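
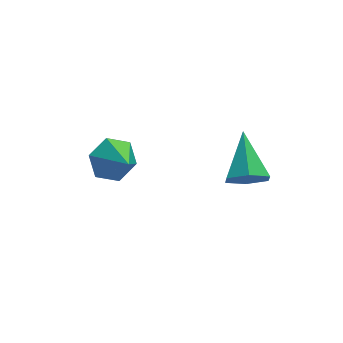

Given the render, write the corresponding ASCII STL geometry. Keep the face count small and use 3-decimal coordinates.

solid 
facet normal -0.148 -0.837 -0.527
outer loop
vertex 2.629 -1.591 -1.467
vertex 1.779 -1.686 -1.077
vertex 1.878 -1.201 -1.876
endloop
endfacet
facet normal 0.598 0.626 -0.500
outer loop
vertex 2.629 -1.591 -1.467
vertex 1.878 -1.201 -1.876
vertex 2.101 0.146 0.077
endloop
endfacet
facet normal -0.147 -0.837 -0.527
outer loop
vertex 1.878 -1.201 -1.876
vertex 1.779 -1.686 -1.077
vertex 1.028 -1.296 -1.487
endloop
endfacet
facet normal -0.323 0.796 -0.512
outer loop
vertex 1.878 -1.201 -1.876
vertex 1.028 -1.296 -1.487
vertex 2.101 0.146 0.077
endloop
endfacet
facet normal -0.147 -0.837 -0.527
outer loop
vertex 1.028 -1.296 -1.487
vertex 1.779 -1.686 -1.077
vertex 0.928 -1.782 -0.688
endloop
endfacet
facet normal -0.870 0.461 0.172
outer loop
vertex 1.028 -1.296 -1.487
vertex 0.928 -1.782 -0.688
vertex 2.101 0.146 0.077
endloop
endfacet
facet normal -0.147 -0.837 -0.528
outer loop
vertex 0.928 -1.782 -0.688
vertex 1.779 -1.686 -1.077
vertex 1.679 -2.172 -0.279
endloop
endfacet
facet normal -0.495 -0.043 0.868
outer loop
vertex 0.928 -1.782 -0.688
vertex 1.679 -2.172 -0.279
vertex 2.101 0.146 0.077
endloop
endfacet
facet normal -0.147 -0.837 -0.528
outer loop
vertex 1.679 -2.172 -0.279
vertex 1.779 -1.686 -1.077
vertex 2.53 -2.076 -0.668
endloop
endfacet
facet normal 0.426 -0.213 0.879
outer loop
vertex 1.679 -2.172 -0.279
vertex 2.53 -2.076 -0.668
vertex 2.101 0.146 0.077
endloop
endfacet
facet normal -0.148 -0.837 -0.527
outer loop
vertex 2.53 -2.076 -0.668
vertex 1.779 -1.686 -1.077
vertex 2.629 -1.591 -1.467
endloop
endfacet
facet normal 0.973 0.123 0.195
outer loop
vertex 2.53 -2.076 -0.668
vertex 2.629 -1.591 -1.467
vertex 2.101 0.146 0.077
endloop
endfacet
facet normal -0.239 0.806 -0.542
outer loop
vertex -1.265 3.712 -4.743
vertex -2.23 3.751 -4.26
vertex -1.392 4.284 -3.836
endloop
endfacet
facet normal 0.952 -0.181 0.247
outer loop
vertex -1.265 3.712 -4.743
vertex -1.392 4.284 -3.836
vertex -1.85 2.469 -3.4
endloop
endfacet
facet normal -0.239 0.806 -0.542
outer loop
vertex -1.392 4.284 -3.836
vertex -2.23 3.751 -4.26
vertex -2.357 4.323 -3.353
endloop
endfacet
facet normal 0.449 0.100 0.888
outer loop
vertex -1.392 4.284 -3.836
vertex -2.357 4.323 -3.353
vertex -1.85 2.469 -3.4
endloop
endfacet
facet normal -0.239 0.806 -0.542
outer loop
vertex -2.357 4.323 -3.353
vertex -2.23 3.751 -4.26
vertex -3.195 3.79 -3.777
endloop
endfacet
facet normal -0.382 -0.128 0.915
outer loop
vertex -2.357 4.323 -3.353
vertex -3.195 3.79 -3.777
vertex -1.85 2.469 -3.4
endloop
endfacet
facet normal -0.239 0.806 -0.542
outer loop
vertex -3.195 3.79 -3.777
vertex -2.23 3.751 -4.26
vertex -3.068 3.218 -4.684
endloop
endfacet
facet normal -0.710 -0.636 0.302
outer loop
vertex -3.195 3.79 -3.777
vertex -3.068 3.218 -4.684
vertex -1.85 2.469 -3.4
endloop
endfacet
facet normal -0.239 0.806 -0.541
outer loop
vertex -3.068 3.218 -4.684
vertex -2.23 3.751 -4.26
vertex -2.103 3.18 -5.168
endloop
endfacet
facet normal -0.206 -0.918 -0.340
outer loop
vertex -3.068 3.218 -4.684
vertex -2.103 3.18 -5.168
vertex -1.85 2.469 -3.4
endloop
endfacet
facet normal -0.238 0.807 -0.541
outer loop
vertex -2.103 3.18 -5.168
vertex -2.23 3.751 -4.26
vertex -1.265 3.712 -4.743
endloop
endfacet
facet normal 0.624 -0.690 -0.367
outer loop
vertex -2.103 3.18 -5.168
vertex -1.265 3.712 -4.743
vertex -1.85 2.469 -3.4
endloop
endfacet

endsolid


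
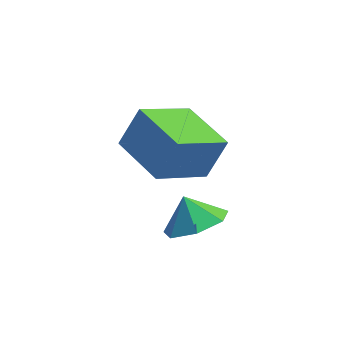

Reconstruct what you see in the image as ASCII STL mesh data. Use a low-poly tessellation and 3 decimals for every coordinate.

solid 
facet normal -0.789 0.614 0.012
outer loop
vertex 0.302 0.683 -1.508
vertex 0.79 1.284 -0.199
vertex 1.445 2.172 -2.617
endloop
endfacet
facet normal -0.321 -0.395 -0.861
outer loop
vertex 3.03 0.936 -2.641
vertex 0.302 0.683 -1.508
vertex 1.445 2.172 -2.617
endloop
endfacet
facet normal -0.789 0.615 0.012
outer loop
vertex 1.445 2.172 -2.617
vertex 0.79 1.284 -0.199
vertex 1.933 2.772 -1.308
endloop
endfacet
facet normal 0.525 0.683 -0.509
outer loop
vertex 1.933 2.772 -1.308
vertex 3.03 0.936 -2.641
vertex 1.445 2.172 -2.617
endloop
endfacet
facet normal -0.525 -0.683 0.509
outer loop
vertex 0.302 0.683 -1.508
vertex 2.375 0.048 -0.223
vertex 0.79 1.284 -0.199
endloop
endfacet
facet normal -0.321 -0.395 -0.861
outer loop
vertex 1.887 -0.552 -1.532
vertex 0.302 0.683 -1.508
vertex 3.03 0.936 -2.641
endloop
endfacet
facet normal -0.524 -0.683 0.509
outer loop
vertex 1.887 -0.552 -1.532
vertex 2.375 0.048 -0.223
vertex 0.302 0.683 -1.508
endloop
endfacet
facet normal 0.321 0.395 0.861
outer loop
vertex 0.79 1.284 -0.199
vertex 2.375 0.048 -0.223
vertex 1.933 2.772 -1.308
endloop
endfacet
facet normal 0.524 0.683 -0.509
outer loop
vertex 3.518 1.537 -1.332
vertex 3.03 0.936 -2.641
vertex 1.933 2.772 -1.308
endloop
endfacet
facet normal 0.321 0.395 0.861
outer loop
vertex 1.933 2.772 -1.308
vertex 2.375 0.048 -0.223
vertex 3.518 1.537 -1.332
endloop
endfacet
facet normal 0.789 -0.615 -0.012
outer loop
vertex 3.518 1.537 -1.332
vertex 1.887 -0.552 -1.532
vertex 3.03 0.936 -2.641
endloop
endfacet
facet normal 0.789 -0.615 -0.012
outer loop
vertex 2.375 0.048 -0.223
vertex 1.887 -0.552 -1.532
vertex 3.518 1.537 -1.332
endloop
endfacet
facet normal 0.488 -0.361 -0.795
outer loop
vertex 4.228 -1.506 -1.881
vertex 3.374 -1.357 -2.473
vertex 4.166 -0.693 -2.288
endloop
endfacet
facet normal 0.315 0.444 0.839
outer loop
vertex 4.228 -1.506 -1.881
vertex 4.166 -0.693 -2.288
vertex 2.866 -0.983 -1.647
endloop
endfacet
facet normal 0.488 -0.361 -0.794
outer loop
vertex 4.166 -0.693 -2.288
vertex 3.374 -1.357 -2.473
vertex 3.507 -0.381 -2.835
endloop
endfacet
facet normal 0.032 0.884 0.466
outer loop
vertex 4.166 -0.693 -2.288
vertex 3.507 -0.381 -2.835
vertex 2.866 -0.983 -1.647
endloop
endfacet
facet normal 0.488 -0.361 -0.795
outer loop
vertex 3.507 -0.381 -2.835
vertex 3.374 -1.357 -2.473
vertex 2.748 -0.804 -3.109
endloop
endfacet
facet normal -0.521 0.841 0.145
outer loop
vertex 3.507 -0.381 -2.835
vertex 2.748 -0.804 -3.109
vertex 2.866 -0.983 -1.647
endloop
endfacet
facet normal 0.489 -0.361 -0.794
outer loop
vertex 2.748 -0.804 -3.109
vertex 3.374 -1.357 -2.473
vertex 2.46 -1.644 -2.905
endloop
endfacet
facet normal -0.930 0.348 0.118
outer loop
vertex 2.748 -0.804 -3.109
vertex 2.46 -1.644 -2.905
vertex 2.866 -0.983 -1.647
endloop
endfacet
facet normal 0.489 -0.361 -0.794
outer loop
vertex 2.46 -1.644 -2.905
vertex 3.374 -1.357 -2.473
vertex 2.861 -2.268 -2.375
endloop
endfacet
facet normal -0.886 -0.226 0.405
outer loop
vertex 2.46 -1.644 -2.905
vertex 2.861 -2.268 -2.375
vertex 2.866 -0.983 -1.647
endloop
endfacet
facet normal 0.488 -0.360 -0.795
outer loop
vertex 2.861 -2.268 -2.375
vertex 3.374 -1.357 -2.473
vertex 3.647 -2.207 -1.92
endloop
endfacet
facet normal -0.422 -0.446 0.789
outer loop
vertex 2.861 -2.268 -2.375
vertex 3.647 -2.207 -1.92
vertex 2.866 -0.983 -1.647
endloop
endfacet
facet normal 0.488 -0.360 -0.795
outer loop
vertex 3.647 -2.207 -1.92
vertex 3.374 -1.357 -2.473
vertex 4.228 -1.506 -1.881
endloop
endfacet
facet normal 0.112 -0.148 0.983
outer loop
vertex 3.647 -2.207 -1.92
vertex 4.228 -1.506 -1.881
vertex 2.866 -0.983 -1.647
endloop
endfacet

endsolid


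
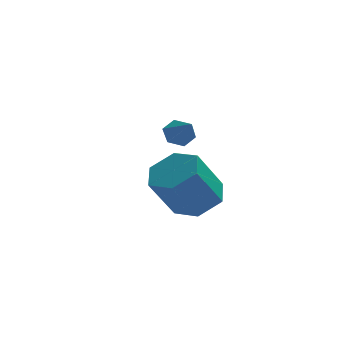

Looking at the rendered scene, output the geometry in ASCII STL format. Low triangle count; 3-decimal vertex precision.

solid 
facet normal -0.160 0.772 -0.615
outer loop
vertex 3.41 2.344 -0.72
vertex 3.017 2.086 -0.942
vertex 2.927 2.393 -0.533
endloop
endfacet
facet normal 0.370 0.310 0.876
outer loop
vertex 3.41 2.344 -0.72
vertex 2.927 2.393 -0.533
vertex 3.203 1.174 -0.218
endloop
endfacet
facet normal -0.157 0.773 -0.615
outer loop
vertex 2.927 2.393 -0.533
vertex 3.017 2.086 -0.942
vertex 2.534 2.136 -0.756
endloop
endfacet
facet normal -0.537 0.095 0.838
outer loop
vertex 2.927 2.393 -0.533
vertex 2.534 2.136 -0.756
vertex 3.203 1.174 -0.218
endloop
endfacet
facet normal -0.157 0.773 -0.615
outer loop
vertex 2.534 2.136 -0.756
vertex 3.017 2.086 -0.942
vertex 2.624 1.829 -1.165
endloop
endfacet
facet normal -0.852 -0.491 0.181
outer loop
vertex 2.534 2.136 -0.756
vertex 2.624 1.829 -1.165
vertex 3.203 1.174 -0.218
endloop
endfacet
facet normal -0.158 0.774 -0.614
outer loop
vertex 2.624 1.829 -1.165
vertex 3.017 2.086 -0.942
vertex 3.107 1.779 -1.352
endloop
endfacet
facet normal -0.259 -0.861 -0.438
outer loop
vertex 2.624 1.829 -1.165
vertex 3.107 1.779 -1.352
vertex 3.203 1.174 -0.218
endloop
endfacet
facet normal -0.158 0.773 -0.614
outer loop
vertex 3.107 1.779 -1.352
vertex 3.017 2.086 -0.942
vertex 3.499 2.036 -1.129
endloop
endfacet
facet normal 0.651 -0.646 -0.400
outer loop
vertex 3.107 1.779 -1.352
vertex 3.499 2.036 -1.129
vertex 3.203 1.174 -0.218
endloop
endfacet
facet normal -0.159 0.772 -0.616
outer loop
vertex 3.499 2.036 -1.129
vertex 3.017 2.086 -0.942
vertex 3.41 2.344 -0.72
endloop
endfacet
facet normal 0.965 -0.061 0.256
outer loop
vertex 3.499 2.036 -1.129
vertex 3.41 2.344 -0.72
vertex 3.203 1.174 -0.218
endloop
endfacet
facet normal 0.498 0.225 -0.837
outer loop
vertex 3.621 -1.063 -1.619
vertex 2.921 -1.184 -2.068
vertex 3.095 -0.422 -1.76
endloop
endfacet
facet normal 0.601 0.607 0.520
outer loop
vertex 3.621 -1.063 -1.619
vertex 3.095 -0.422 -1.76
vertex 2.839 -1.414 -0.304
endloop
endfacet
facet normal 0.601 0.607 0.520
outer loop
vertex 2.839 -1.414 -0.304
vertex 3.095 -0.422 -1.76
vertex 2.314 -0.774 -0.445
endloop
endfacet
facet normal -0.498 -0.223 0.838
outer loop
vertex 2.839 -1.414 -0.304
vertex 2.314 -0.774 -0.445
vertex 2.139 -1.536 -0.752
endloop
endfacet
facet normal 0.498 0.225 -0.838
outer loop
vertex 3.095 -0.422 -1.76
vertex 2.921 -1.184 -2.068
vertex 2.396 -0.544 -2.208
endloop
endfacet
facet normal -0.242 0.964 0.114
outer loop
vertex 3.095 -0.422 -1.76
vertex 2.396 -0.544 -2.208
vertex 2.314 -0.774 -0.445
endloop
endfacet
facet normal -0.241 0.964 0.115
outer loop
vertex 2.314 -0.774 -0.445
vertex 2.396 -0.544 -2.208
vertex 1.614 -0.896 -0.893
endloop
endfacet
facet normal -0.498 -0.223 0.838
outer loop
vertex 2.314 -0.774 -0.445
vertex 1.614 -0.896 -0.893
vertex 2.139 -1.536 -0.752
endloop
endfacet
facet normal 0.497 0.225 -0.838
outer loop
vertex 2.396 -0.544 -2.208
vertex 2.921 -1.184 -2.068
vertex 2.221 -1.306 -2.516
endloop
endfacet
facet normal -0.842 0.357 -0.405
outer loop
vertex 2.396 -0.544 -2.208
vertex 2.221 -1.306 -2.516
vertex 1.614 -0.896 -0.893
endloop
endfacet
facet normal -0.842 0.357 -0.405
outer loop
vertex 1.614 -0.896 -0.893
vertex 2.221 -1.306 -2.516
vertex 1.439 -1.657 -1.201
endloop
endfacet
facet normal -0.498 -0.224 0.837
outer loop
vertex 1.614 -0.896 -0.893
vertex 1.439 -1.657 -1.201
vertex 2.139 -1.536 -0.752
endloop
endfacet
facet normal 0.498 0.223 -0.838
outer loop
vertex 2.221 -1.306 -2.516
vertex 2.921 -1.184 -2.068
vertex 2.746 -1.946 -2.375
endloop
endfacet
facet normal -0.601 -0.607 -0.520
outer loop
vertex 2.221 -1.306 -2.516
vertex 2.746 -1.946 -2.375
vertex 1.439 -1.657 -1.201
endloop
endfacet
facet normal -0.601 -0.607 -0.520
outer loop
vertex 1.439 -1.657 -1.201
vertex 2.746 -1.946 -2.375
vertex 1.965 -2.298 -1.06
endloop
endfacet
facet normal -0.498 -0.225 0.837
outer loop
vertex 1.439 -1.657 -1.201
vertex 1.965 -2.298 -1.06
vertex 2.139 -1.536 -0.752
endloop
endfacet
facet normal 0.498 0.223 -0.838
outer loop
vertex 2.746 -1.946 -2.375
vertex 2.921 -1.184 -2.068
vertex 3.446 -1.824 -1.927
endloop
endfacet
facet normal 0.241 -0.964 -0.115
outer loop
vertex 2.746 -1.946 -2.375
vertex 3.446 -1.824 -1.927
vertex 1.965 -2.298 -1.06
endloop
endfacet
facet normal 0.241 -0.964 -0.114
outer loop
vertex 1.965 -2.298 -1.06
vertex 3.446 -1.824 -1.927
vertex 2.664 -2.176 -0.612
endloop
endfacet
facet normal -0.498 -0.225 0.838
outer loop
vertex 1.965 -2.298 -1.06
vertex 2.664 -2.176 -0.612
vertex 2.139 -1.536 -0.752
endloop
endfacet
facet normal 0.498 0.224 -0.837
outer loop
vertex 3.446 -1.824 -1.927
vertex 2.921 -1.184 -2.068
vertex 3.621 -1.063 -1.619
endloop
endfacet
facet normal 0.842 -0.357 0.405
outer loop
vertex 3.446 -1.824 -1.927
vertex 3.621 -1.063 -1.619
vertex 2.664 -2.176 -0.612
endloop
endfacet
facet normal 0.842 -0.357 0.405
outer loop
vertex 2.664 -2.176 -0.612
vertex 3.621 -1.063 -1.619
vertex 2.839 -1.414 -0.304
endloop
endfacet
facet normal -0.497 -0.225 0.838
outer loop
vertex 2.664 -2.176 -0.612
vertex 2.839 -1.414 -0.304
vertex 2.139 -1.536 -0.752
endloop
endfacet

endsolid


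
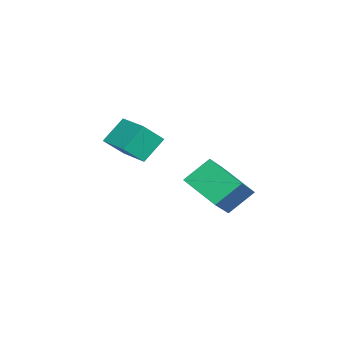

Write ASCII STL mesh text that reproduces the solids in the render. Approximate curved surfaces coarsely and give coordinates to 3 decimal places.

solid 
facet normal -0.798 -0.600 -0.046
outer loop
vertex -1.668 -1.902 3.072
vertex -2.309 -0.969 2.013
vertex -0.928 -2.792 1.84
endloop
endfacet
facet normal 0.414 -0.602 0.683
outer loop
vertex 0.589 -1.651 1.927
vertex -1.668 -1.902 3.072
vertex -0.928 -2.792 1.84
endloop
endfacet
facet normal -0.798 -0.600 -0.046
outer loop
vertex -0.928 -2.792 1.84
vertex -2.309 -0.969 2.013
vertex -1.569 -1.859 0.781
endloop
endfacet
facet normal 0.438 -0.526 -0.729
outer loop
vertex -1.569 -1.859 0.781
vertex 0.589 -1.651 1.927
vertex -0.928 -2.792 1.84
endloop
endfacet
facet normal -0.438 0.526 0.729
outer loop
vertex -1.668 -1.902 3.072
vertex -0.792 0.172 2.1
vertex -2.309 -0.969 2.013
endloop
endfacet
facet normal 0.414 -0.602 0.683
outer loop
vertex -0.151 -0.761 3.159
vertex -1.668 -1.902 3.072
vertex 0.589 -1.651 1.927
endloop
endfacet
facet normal -0.438 0.526 0.729
outer loop
vertex -0.151 -0.761 3.159
vertex -0.792 0.172 2.1
vertex -1.668 -1.902 3.072
endloop
endfacet
facet normal -0.414 0.602 -0.683
outer loop
vertex -2.309 -0.969 2.013
vertex -0.792 0.172 2.1
vertex -1.569 -1.859 0.781
endloop
endfacet
facet normal 0.438 -0.526 -0.729
outer loop
vertex -0.052 -0.718 0.868
vertex 0.589 -1.651 1.927
vertex -1.569 -1.859 0.781
endloop
endfacet
facet normal -0.414 0.602 -0.683
outer loop
vertex -1.569 -1.859 0.781
vertex -0.792 0.172 2.1
vertex -0.052 -0.718 0.868
endloop
endfacet
facet normal 0.798 0.600 0.046
outer loop
vertex -0.052 -0.718 0.868
vertex -0.151 -0.761 3.159
vertex 0.589 -1.651 1.927
endloop
endfacet
facet normal 0.798 0.600 0.046
outer loop
vertex -0.792 0.172 2.1
vertex -0.151 -0.761 3.159
vertex -0.052 -0.718 0.868
endloop
endfacet
facet normal -0.777 0.242 -0.580
outer loop
vertex 2.649 2.018 0.328
vertex 2.146 3.173 1.484
vertex 3.861 3.535 -0.662
endloop
endfacet
facet normal 0.294 -0.676 -0.676
outer loop
vertex 5.494 3.027 0.556
vertex 2.649 2.018 0.328
vertex 3.861 3.535 -0.662
endloop
endfacet
facet normal -0.777 0.242 -0.581
outer loop
vertex 3.861 3.535 -0.662
vertex 2.146 3.173 1.484
vertex 3.358 4.691 0.493
endloop
endfacet
facet normal 0.556 0.696 -0.455
outer loop
vertex 3.358 4.691 0.493
vertex 5.494 3.027 0.556
vertex 3.861 3.535 -0.662
endloop
endfacet
facet normal -0.555 -0.697 0.454
outer loop
vertex 2.649 2.018 0.328
vertex 3.779 2.665 2.702
vertex 2.146 3.173 1.484
endloop
endfacet
facet normal 0.294 -0.676 -0.676
outer loop
vertex 4.282 1.509 1.547
vertex 2.649 2.018 0.328
vertex 5.494 3.027 0.556
endloop
endfacet
facet normal -0.556 -0.696 0.454
outer loop
vertex 4.282 1.509 1.547
vertex 3.779 2.665 2.702
vertex 2.649 2.018 0.328
endloop
endfacet
facet normal -0.294 0.676 0.676
outer loop
vertex 2.146 3.173 1.484
vertex 3.779 2.665 2.702
vertex 3.358 4.691 0.493
endloop
endfacet
facet normal 0.556 0.696 -0.454
outer loop
vertex 4.991 4.182 1.712
vertex 5.494 3.027 0.556
vertex 3.358 4.691 0.493
endloop
endfacet
facet normal -0.294 0.676 0.676
outer loop
vertex 3.358 4.691 0.493
vertex 3.779 2.665 2.702
vertex 4.991 4.182 1.712
endloop
endfacet
facet normal 0.778 -0.242 0.580
outer loop
vertex 4.991 4.182 1.712
vertex 4.282 1.509 1.547
vertex 5.494 3.027 0.556
endloop
endfacet
facet normal 0.777 -0.242 0.581
outer loop
vertex 3.779 2.665 2.702
vertex 4.282 1.509 1.547
vertex 4.991 4.182 1.712
endloop
endfacet

endsolid


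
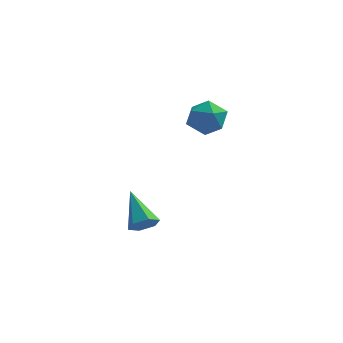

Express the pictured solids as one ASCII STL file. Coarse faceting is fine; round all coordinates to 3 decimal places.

solid 
facet normal 0.427 -0.688 -0.587
outer loop
vertex -0.846 -3.317 -3.483
vertex -1.521 -3.512 -3.746
vertex -1.126 -2.974 -4.089
endloop
endfacet
facet normal 0.660 0.742 0.115
outer loop
vertex -0.846 -3.317 -3.483
vertex -1.126 -2.974 -4.089
vertex -2.419 -2.068 -2.514
endloop
endfacet
facet normal 0.428 -0.688 -0.586
outer loop
vertex -1.126 -2.974 -4.089
vertex -1.521 -3.512 -3.746
vertex -1.801 -3.17 -4.352
endloop
endfacet
facet normal -0.043 0.850 -0.524
outer loop
vertex -1.126 -2.974 -4.089
vertex -1.801 -3.17 -4.352
vertex -2.419 -2.068 -2.514
endloop
endfacet
facet normal 0.428 -0.688 -0.586
outer loop
vertex -1.801 -3.17 -4.352
vertex -1.521 -3.512 -3.746
vertex -2.196 -3.708 -4.009
endloop
endfacet
facet normal -0.828 0.312 -0.465
outer loop
vertex -1.801 -3.17 -4.352
vertex -2.196 -3.708 -4.009
vertex -2.419 -2.068 -2.514
endloop
endfacet
facet normal 0.428 -0.688 -0.587
outer loop
vertex -2.196 -3.708 -4.009
vertex -1.521 -3.512 -3.746
vertex -1.915 -4.05 -3.403
endloop
endfacet
facet normal -0.912 -0.337 0.233
outer loop
vertex -2.196 -3.708 -4.009
vertex -1.915 -4.05 -3.403
vertex -2.419 -2.068 -2.514
endloop
endfacet
facet normal 0.429 -0.688 -0.586
outer loop
vertex -1.915 -4.05 -3.403
vertex -1.521 -3.512 -3.746
vertex -1.241 -3.854 -3.14
endloop
endfacet
facet normal -0.211 -0.444 0.871
outer loop
vertex -1.915 -4.05 -3.403
vertex -1.241 -3.854 -3.14
vertex -2.419 -2.068 -2.514
endloop
endfacet
facet normal 0.427 -0.689 -0.586
outer loop
vertex -1.241 -3.854 -3.14
vertex -1.521 -3.512 -3.746
vertex -0.846 -3.317 -3.483
endloop
endfacet
facet normal 0.576 0.095 0.812
outer loop
vertex -1.241 -3.854 -3.14
vertex -0.846 -3.317 -3.483
vertex -2.419 -2.068 -2.514
endloop
endfacet
facet normal -0.863 0.419 -0.282
outer loop
vertex 0.508 -0.669 1.455
vertex 0.005 -1.53 1.715
vertex 0.141 -0.782 2.411
endloop
endfacet
facet normal -0.405 0.913 -0.048
outer loop
vertex 0.508 -0.669 1.455
vertex 0.141 -0.782 2.411
vertex 1.076 -0.375 2.264
endloop
endfacet
facet normal 0.184 0.875 -0.447
outer loop
vertex 0.508 -0.669 1.455
vertex 1.076 -0.375 2.264
vertex 1.518 -0.871 1.476
endloop
endfacet
facet normal 0.091 0.357 -0.930
outer loop
vertex 0.508 -0.669 1.455
vertex 1.518 -0.871 1.476
vertex 0.857 -1.585 1.137
endloop
endfacet
facet normal -0.556 0.075 -0.827
outer loop
vertex 0.508 -0.669 1.455
vertex 0.857 -1.585 1.137
vertex 0.005 -1.53 1.715
endloop
endfacet
facet normal -0.227 0.748 0.624
outer loop
vertex 1.076 -0.375 2.264
vertex 0.141 -0.782 2.411
vertex 0.923 -1.055 3.023
endloop
endfacet
facet normal -0.968 -0.051 0.244
outer loop
vertex 0.141 -0.782 2.411
vertex 0.005 -1.53 1.715
vertex 0.262 -1.769 2.684
endloop
endfacet
facet normal -0.473 -0.607 -0.639
outer loop
vertex 0.005 -1.53 1.715
vertex 0.857 -1.585 1.137
vertex 0.704 -2.265 1.896
endloop
endfacet
facet normal 0.576 -0.152 -0.803
outer loop
vertex 0.857 -1.585 1.137
vertex 1.518 -0.871 1.476
vertex 1.639 -1.858 1.749
endloop
endfacet
facet normal 0.727 0.686 -0.024
outer loop
vertex 1.518 -0.871 1.476
vertex 1.076 -0.375 2.264
vertex 1.775 -1.11 2.445
endloop
endfacet
facet normal -0.091 -0.357 0.930
outer loop
vertex 1.272 -1.971 2.705
vertex 0.923 -1.055 3.023
vertex 0.262 -1.769 2.684
endloop
endfacet
facet normal -0.184 -0.875 0.447
outer loop
vertex 1.272 -1.971 2.705
vertex 0.262 -1.769 2.684
vertex 0.704 -2.265 1.896
endloop
endfacet
facet normal 0.405 -0.913 0.048
outer loop
vertex 1.272 -1.971 2.705
vertex 0.704 -2.265 1.896
vertex 1.639 -1.858 1.749
endloop
endfacet
facet normal 0.863 -0.419 0.282
outer loop
vertex 1.272 -1.971 2.705
vertex 1.639 -1.858 1.749
vertex 1.775 -1.11 2.445
endloop
endfacet
facet normal 0.556 -0.075 0.827
outer loop
vertex 1.272 -1.971 2.705
vertex 1.775 -1.11 2.445
vertex 0.923 -1.055 3.023
endloop
endfacet
facet normal -0.576 0.152 0.803
outer loop
vertex 0.262 -1.769 2.684
vertex 0.923 -1.055 3.023
vertex 0.141 -0.782 2.411
endloop
endfacet
facet normal -0.727 -0.686 0.024
outer loop
vertex 0.704 -2.265 1.896
vertex 0.262 -1.769 2.684
vertex 0.005 -1.53 1.715
endloop
endfacet
facet normal 0.227 -0.748 -0.624
outer loop
vertex 1.639 -1.858 1.749
vertex 0.704 -2.265 1.896
vertex 0.857 -1.585 1.137
endloop
endfacet
facet normal 0.968 0.051 -0.244
outer loop
vertex 1.775 -1.11 2.445
vertex 1.639 -1.858 1.749
vertex 1.518 -0.871 1.476
endloop
endfacet
facet normal 0.473 0.607 0.639
outer loop
vertex 0.923 -1.055 3.023
vertex 1.775 -1.11 2.445
vertex 1.076 -0.375 2.264
endloop
endfacet

endsolid


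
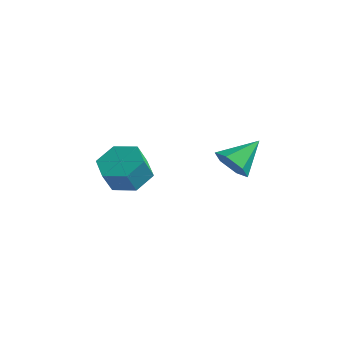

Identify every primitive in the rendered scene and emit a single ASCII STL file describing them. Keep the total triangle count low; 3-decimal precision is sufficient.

solid 
facet normal 0.005 0.478 -0.878
outer loop
vertex -2.538 -1.423 -3.037
vertex -3.378 -1.707 -3.196
vertex -3.239 -0.926 -2.77
endloop
endfacet
facet normal 0.627 0.683 0.375
outer loop
vertex -2.538 -1.423 -3.037
vertex -3.239 -0.926 -2.77
vertex -2.543 -1.929 -2.106
endloop
endfacet
facet normal 0.627 0.683 0.375
outer loop
vertex -2.543 -1.929 -2.106
vertex -3.239 -0.926 -2.77
vertex -3.244 -1.432 -1.839
endloop
endfacet
facet normal -0.004 -0.477 0.879
outer loop
vertex -2.543 -1.929 -2.106
vertex -3.244 -1.432 -1.839
vertex -3.382 -2.213 -2.264
endloop
endfacet
facet normal 0.005 0.478 -0.878
outer loop
vertex -3.239 -0.926 -2.77
vertex -3.378 -1.707 -3.196
vertex -4.079 -1.21 -2.929
endloop
endfacet
facet normal -0.361 0.820 0.444
outer loop
vertex -3.239 -0.926 -2.77
vertex -4.079 -1.21 -2.929
vertex -3.244 -1.432 -1.839
endloop
endfacet
facet normal -0.362 0.820 0.444
outer loop
vertex -3.244 -1.432 -1.839
vertex -4.079 -1.21 -2.929
vertex -4.083 -1.716 -1.998
endloop
endfacet
facet normal -0.005 -0.477 0.879
outer loop
vertex -3.244 -1.432 -1.839
vertex -4.083 -1.716 -1.998
vertex -3.382 -2.213 -2.264
endloop
endfacet
facet normal 0.004 0.477 -0.879
outer loop
vertex -4.079 -1.21 -2.929
vertex -3.378 -1.707 -3.196
vertex -4.217 -1.991 -3.354
endloop
endfacet
facet normal -0.988 0.137 0.070
outer loop
vertex -4.079 -1.21 -2.929
vertex -4.217 -1.991 -3.354
vertex -4.083 -1.716 -1.998
endloop
endfacet
facet normal -0.988 0.138 0.070
outer loop
vertex -4.083 -1.716 -1.998
vertex -4.217 -1.991 -3.354
vertex -4.222 -2.497 -2.423
endloop
endfacet
facet normal -0.005 -0.477 0.879
outer loop
vertex -4.083 -1.716 -1.998
vertex -4.222 -2.497 -2.423
vertex -3.382 -2.213 -2.264
endloop
endfacet
facet normal 0.004 0.477 -0.879
outer loop
vertex -4.217 -1.991 -3.354
vertex -3.378 -1.707 -3.196
vertex -3.516 -2.488 -3.621
endloop
endfacet
facet normal -0.627 -0.683 -0.375
outer loop
vertex -4.217 -1.991 -3.354
vertex -3.516 -2.488 -3.621
vertex -4.222 -2.497 -2.423
endloop
endfacet
facet normal -0.627 -0.683 -0.375
outer loop
vertex -4.222 -2.497 -2.423
vertex -3.516 -2.488 -3.621
vertex -3.521 -2.994 -2.69
endloop
endfacet
facet normal -0.005 -0.478 0.878
outer loop
vertex -4.222 -2.497 -2.423
vertex -3.521 -2.994 -2.69
vertex -3.382 -2.213 -2.264
endloop
endfacet
facet normal 0.005 0.477 -0.879
outer loop
vertex -3.516 -2.488 -3.621
vertex -3.378 -1.707 -3.196
vertex -2.677 -2.204 -3.462
endloop
endfacet
facet normal 0.362 -0.820 -0.444
outer loop
vertex -3.516 -2.488 -3.621
vertex -2.677 -2.204 -3.462
vertex -3.521 -2.994 -2.69
endloop
endfacet
facet normal 0.361 -0.820 -0.444
outer loop
vertex -3.521 -2.994 -2.69
vertex -2.677 -2.204 -3.462
vertex -2.681 -2.71 -2.531
endloop
endfacet
facet normal -0.005 -0.478 0.878
outer loop
vertex -3.521 -2.994 -2.69
vertex -2.681 -2.71 -2.531
vertex -3.382 -2.213 -2.264
endloop
endfacet
facet normal 0.005 0.477 -0.879
outer loop
vertex -2.677 -2.204 -3.462
vertex -3.378 -1.707 -3.196
vertex -2.538 -1.423 -3.037
endloop
endfacet
facet normal 0.988 -0.137 -0.070
outer loop
vertex -2.677 -2.204 -3.462
vertex -2.538 -1.423 -3.037
vertex -2.681 -2.71 -2.531
endloop
endfacet
facet normal 0.988 -0.137 -0.069
outer loop
vertex -2.681 -2.71 -2.531
vertex -2.538 -1.423 -3.037
vertex -2.543 -1.929 -2.106
endloop
endfacet
facet normal -0.004 -0.477 0.879
outer loop
vertex -2.681 -2.71 -2.531
vertex -2.543 -1.929 -2.106
vertex -3.382 -2.213 -2.264
endloop
endfacet
facet normal -0.207 -0.828 -0.521
outer loop
vertex 1.447 -1.752 -1.089
vertex 0.784 -1.474 -1.267
vertex 1.369 -1.346 -1.703
endloop
endfacet
facet normal 0.971 0.236 0.033
outer loop
vertex 1.447 -1.752 -1.089
vertex 1.369 -1.346 -1.703
vertex 1.076 -0.306 -0.533
endloop
endfacet
facet normal -0.207 -0.828 -0.521
outer loop
vertex 1.369 -1.346 -1.703
vertex 0.784 -1.474 -1.267
vertex 0.707 -1.068 -1.881
endloop
endfacet
facet normal 0.446 0.722 -0.530
outer loop
vertex 1.369 -1.346 -1.703
vertex 0.707 -1.068 -1.881
vertex 1.076 -0.306 -0.533
endloop
endfacet
facet normal -0.207 -0.828 -0.521
outer loop
vertex 0.707 -1.068 -1.881
vertex 0.784 -1.474 -1.267
vertex 0.122 -1.196 -1.446
endloop
endfacet
facet normal -0.440 0.828 -0.348
outer loop
vertex 0.707 -1.068 -1.881
vertex 0.122 -1.196 -1.446
vertex 1.076 -0.306 -0.533
endloop
endfacet
facet normal -0.207 -0.828 -0.521
outer loop
vertex 0.122 -1.196 -1.446
vertex 0.784 -1.474 -1.267
vertex 0.2 -1.602 -0.832
endloop
endfacet
facet normal -0.800 0.449 0.398
outer loop
vertex 0.122 -1.196 -1.446
vertex 0.2 -1.602 -0.832
vertex 1.076 -0.306 -0.533
endloop
endfacet
facet normal -0.207 -0.828 -0.521
outer loop
vertex 0.2 -1.602 -0.832
vertex 0.784 -1.474 -1.267
vertex 0.862 -1.88 -0.653
endloop
endfacet
facet normal -0.275 -0.036 0.961
outer loop
vertex 0.2 -1.602 -0.832
vertex 0.862 -1.88 -0.653
vertex 1.076 -0.306 -0.533
endloop
endfacet
facet normal -0.207 -0.828 -0.521
outer loop
vertex 0.862 -1.88 -0.653
vertex 0.784 -1.474 -1.267
vertex 1.447 -1.752 -1.089
endloop
endfacet
facet normal 0.611 -0.142 0.778
outer loop
vertex 0.862 -1.88 -0.653
vertex 1.447 -1.752 -1.089
vertex 1.076 -0.306 -0.533
endloop
endfacet

endsolid


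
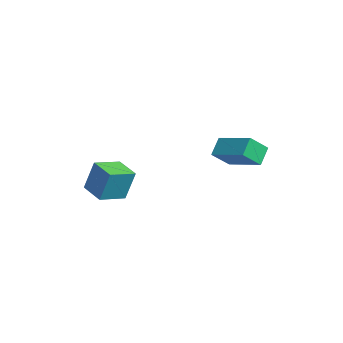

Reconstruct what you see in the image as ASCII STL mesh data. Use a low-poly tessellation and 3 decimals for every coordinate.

solid 
facet normal -0.938 -0.275 0.210
outer loop
vertex -4.147 -3.205 -1.423
vertex -4.594 -1.899 -1.71
vertex -4.374 -3.627 -2.991
endloop
endfacet
facet normal 0.317 -0.926 0.203
outer loop
vertex -3.126 -3.261 -3.27
vertex -4.147 -3.205 -1.423
vertex -4.374 -3.627 -2.991
endloop
endfacet
facet normal -0.938 -0.275 0.210
outer loop
vertex -4.374 -3.627 -2.991
vertex -4.594 -1.899 -1.71
vertex -4.821 -2.321 -3.279
endloop
endfacet
facet normal -0.138 -0.258 -0.956
outer loop
vertex -4.821 -2.321 -3.279
vertex -3.126 -3.261 -3.27
vertex -4.374 -3.627 -2.991
endloop
endfacet
facet normal 0.138 0.257 0.956
outer loop
vertex -4.147 -3.205 -1.423
vertex -3.346 -1.533 -1.989
vertex -4.594 -1.899 -1.71
endloop
endfacet
facet normal 0.317 -0.926 0.203
outer loop
vertex -2.899 -2.839 -1.701
vertex -4.147 -3.205 -1.423
vertex -3.126 -3.261 -3.27
endloop
endfacet
facet normal 0.137 0.258 0.956
outer loop
vertex -2.899 -2.839 -1.701
vertex -3.346 -1.533 -1.989
vertex -4.147 -3.205 -1.423
endloop
endfacet
facet normal -0.317 0.926 -0.203
outer loop
vertex -4.594 -1.899 -1.71
vertex -3.346 -1.533 -1.989
vertex -4.821 -2.321 -3.279
endloop
endfacet
facet normal -0.138 -0.257 -0.956
outer loop
vertex -3.573 -1.955 -3.557
vertex -3.126 -3.261 -3.27
vertex -4.821 -2.321 -3.279
endloop
endfacet
facet normal -0.317 0.926 -0.203
outer loop
vertex -4.821 -2.321 -3.279
vertex -3.346 -1.533 -1.989
vertex -3.573 -1.955 -3.557
endloop
endfacet
facet normal 0.938 0.275 -0.210
outer loop
vertex -3.573 -1.955 -3.557
vertex -2.899 -2.839 -1.701
vertex -3.126 -3.261 -3.27
endloop
endfacet
facet normal 0.938 0.275 -0.210
outer loop
vertex -3.346 -1.533 -1.989
vertex -2.899 -2.839 -1.701
vertex -3.573 -1.955 -3.557
endloop
endfacet
facet normal -0.849 -0.452 -0.273
outer loop
vertex -2.236 1.953 0.195
vertex -2.465 2.869 -0.609
vertex -1.717 1.428 -0.552
endloop
endfacet
facet normal 0.185 -0.739 0.648
outer loop
vertex -0.095 2.291 -0.031
vertex -2.236 1.953 0.195
vertex -1.717 1.428 -0.552
endloop
endfacet
facet normal -0.850 -0.452 -0.272
outer loop
vertex -1.717 1.428 -0.552
vertex -2.465 2.869 -0.609
vertex -1.947 2.344 -1.355
endloop
endfacet
facet normal 0.494 -0.500 -0.711
outer loop
vertex -1.947 2.344 -1.355
vertex -0.095 2.291 -0.031
vertex -1.717 1.428 -0.552
endloop
endfacet
facet normal -0.494 0.500 0.711
outer loop
vertex -2.236 1.953 0.195
vertex -0.843 3.732 -0.088
vertex -2.465 2.869 -0.609
endloop
endfacet
facet normal 0.185 -0.739 0.648
outer loop
vertex -0.613 2.816 0.715
vertex -2.236 1.953 0.195
vertex -0.095 2.291 -0.031
endloop
endfacet
facet normal -0.494 0.500 0.712
outer loop
vertex -0.613 2.816 0.715
vertex -0.843 3.732 -0.088
vertex -2.236 1.953 0.195
endloop
endfacet
facet normal -0.185 0.739 -0.648
outer loop
vertex -2.465 2.869 -0.609
vertex -0.843 3.732 -0.088
vertex -1.947 2.344 -1.355
endloop
endfacet
facet normal 0.494 -0.501 -0.711
outer loop
vertex -0.324 3.207 -0.835
vertex -0.095 2.291 -0.031
vertex -1.947 2.344 -1.355
endloop
endfacet
facet normal -0.185 0.739 -0.648
outer loop
vertex -1.947 2.344 -1.355
vertex -0.843 3.732 -0.088
vertex -0.324 3.207 -0.835
endloop
endfacet
facet normal 0.850 0.451 0.272
outer loop
vertex -0.324 3.207 -0.835
vertex -0.613 2.816 0.715
vertex -0.095 2.291 -0.031
endloop
endfacet
facet normal 0.849 0.452 0.272
outer loop
vertex -0.843 3.732 -0.088
vertex -0.613 2.816 0.715
vertex -0.324 3.207 -0.835
endloop
endfacet

endsolid


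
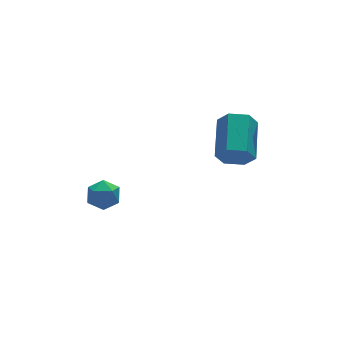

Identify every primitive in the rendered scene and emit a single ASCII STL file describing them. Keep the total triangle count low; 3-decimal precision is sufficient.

solid 
facet normal 0.031 0.871 0.490
outer loop
vertex -2.407 3.761 -1.936
vertex -3.247 3.669 -1.719
vertex -2.624 3.353 -1.196
endloop
endfacet
facet normal 0.669 0.550 0.500
outer loop
vertex -2.407 3.761 -1.936
vertex -2.624 3.353 -1.196
vertex -1.986 3.034 -1.699
endloop
endfacet
facet normal 0.876 0.450 -0.175
outer loop
vertex -2.407 3.761 -1.936
vertex -1.986 3.034 -1.699
vertex -2.214 3.154 -2.532
endloop
endfacet
facet normal 0.367 0.709 -0.603
outer loop
vertex -2.407 3.761 -1.936
vertex -2.214 3.154 -2.532
vertex -2.994 3.547 -2.545
endloop
endfacet
facet normal -0.155 0.969 -0.191
outer loop
vertex -2.407 3.761 -1.936
vertex -2.994 3.547 -2.545
vertex -3.247 3.669 -1.719
endloop
endfacet
facet normal 0.588 -0.090 0.804
outer loop
vertex -1.986 3.034 -1.699
vertex -2.624 3.353 -1.196
vertex -2.566 2.493 -1.335
endloop
endfacet
facet normal -0.443 0.429 0.787
outer loop
vertex -2.624 3.353 -1.196
vertex -3.247 3.669 -1.719
vertex -3.346 2.886 -1.348
endloop
endfacet
facet normal -0.746 0.587 -0.315
outer loop
vertex -3.247 3.669 -1.719
vertex -2.994 3.547 -2.545
vertex -3.574 3.006 -2.181
endloop
endfacet
facet normal 0.100 0.165 -0.981
outer loop
vertex -2.994 3.547 -2.545
vertex -2.214 3.154 -2.532
vertex -2.936 2.687 -2.684
endloop
endfacet
facet normal 0.923 -0.254 -0.289
outer loop
vertex -2.214 3.154 -2.532
vertex -1.986 3.034 -1.699
vertex -2.313 2.371 -2.161
endloop
endfacet
facet normal -0.367 -0.709 0.603
outer loop
vertex -3.153 2.279 -1.944
vertex -2.566 2.493 -1.335
vertex -3.346 2.886 -1.348
endloop
endfacet
facet normal -0.876 -0.450 0.175
outer loop
vertex -3.153 2.279 -1.944
vertex -3.346 2.886 -1.348
vertex -3.574 3.006 -2.181
endloop
endfacet
facet normal -0.669 -0.550 -0.500
outer loop
vertex -3.153 2.279 -1.944
vertex -3.574 3.006 -2.181
vertex -2.936 2.687 -2.684
endloop
endfacet
facet normal -0.031 -0.871 -0.490
outer loop
vertex -3.153 2.279 -1.944
vertex -2.936 2.687 -2.684
vertex -2.313 2.371 -2.161
endloop
endfacet
facet normal 0.155 -0.969 0.191
outer loop
vertex -3.153 2.279 -1.944
vertex -2.313 2.371 -2.161
vertex -2.566 2.493 -1.335
endloop
endfacet
facet normal -0.100 -0.165 0.981
outer loop
vertex -3.346 2.886 -1.348
vertex -2.566 2.493 -1.335
vertex -2.624 3.353 -1.196
endloop
endfacet
facet normal -0.923 0.254 0.289
outer loop
vertex -3.574 3.006 -2.181
vertex -3.346 2.886 -1.348
vertex -3.247 3.669 -1.719
endloop
endfacet
facet normal -0.588 0.090 -0.804
outer loop
vertex -2.936 2.687 -2.684
vertex -3.574 3.006 -2.181
vertex -2.994 3.547 -2.545
endloop
endfacet
facet normal 0.443 -0.429 -0.787
outer loop
vertex -2.313 2.371 -2.161
vertex -2.936 2.687 -2.684
vertex -2.214 3.154 -2.532
endloop
endfacet
facet normal 0.746 -0.587 0.315
outer loop
vertex -2.566 2.493 -1.335
vertex -2.313 2.371 -2.161
vertex -1.986 3.034 -1.699
endloop
endfacet
facet normal -0.459 -0.802 -0.382
outer loop
vertex 1.676 -1.931 2.373
vertex 1.196 -2.006 3.107
vertex 0.901 -1.518 2.436
endloop
endfacet
facet normal 0.122 0.369 -0.921
outer loop
vertex 1.676 -1.931 2.373
vertex 0.901 -1.518 2.436
vertex 2.644 -0.239 3.179
endloop
endfacet
facet normal 0.121 0.370 -0.921
outer loop
vertex 2.644 -0.239 3.179
vertex 0.901 -1.518 2.436
vertex 1.87 0.174 3.243
endloop
endfacet
facet normal 0.459 0.802 0.382
outer loop
vertex 2.644 -0.239 3.179
vertex 1.87 0.174 3.243
vertex 2.164 -0.314 3.913
endloop
endfacet
facet normal -0.459 -0.802 -0.382
outer loop
vertex 0.901 -1.518 2.436
vertex 1.196 -2.006 3.107
vertex 0.421 -1.593 3.17
endloop
endfacet
facet normal -0.701 0.591 -0.398
outer loop
vertex 0.901 -1.518 2.436
vertex 0.421 -1.593 3.17
vertex 1.87 0.174 3.243
endloop
endfacet
facet normal -0.701 0.591 -0.398
outer loop
vertex 1.87 0.174 3.243
vertex 0.421 -1.593 3.17
vertex 1.39 0.099 3.977
endloop
endfacet
facet normal 0.459 0.802 0.382
outer loop
vertex 1.87 0.174 3.243
vertex 1.39 0.099 3.977
vertex 2.164 -0.314 3.913
endloop
endfacet
facet normal -0.459 -0.802 -0.382
outer loop
vertex 0.421 -1.593 3.17
vertex 1.196 -2.006 3.107
vertex 0.716 -2.081 3.841
endloop
endfacet
facet normal -0.823 0.222 0.523
outer loop
vertex 0.421 -1.593 3.17
vertex 0.716 -2.081 3.841
vertex 1.39 0.099 3.977
endloop
endfacet
facet normal -0.823 0.222 0.523
outer loop
vertex 1.39 0.099 3.977
vertex 0.716 -2.081 3.841
vertex 1.684 -0.389 4.647
endloop
endfacet
facet normal 0.459 0.802 0.382
outer loop
vertex 1.39 0.099 3.977
vertex 1.684 -0.389 4.647
vertex 2.164 -0.314 3.913
endloop
endfacet
facet normal -0.459 -0.802 -0.382
outer loop
vertex 0.716 -2.081 3.841
vertex 1.196 -2.006 3.107
vertex 1.49 -2.494 3.777
endloop
endfacet
facet normal -0.121 -0.370 0.921
outer loop
vertex 0.716 -2.081 3.841
vertex 1.49 -2.494 3.777
vertex 1.684 -0.389 4.647
endloop
endfacet
facet normal -0.122 -0.369 0.921
outer loop
vertex 1.684 -0.389 4.647
vertex 1.49 -2.494 3.777
vertex 2.459 -0.802 4.584
endloop
endfacet
facet normal 0.459 0.802 0.382
outer loop
vertex 1.684 -0.389 4.647
vertex 2.459 -0.802 4.584
vertex 2.164 -0.314 3.913
endloop
endfacet
facet normal -0.459 -0.802 -0.382
outer loop
vertex 1.49 -2.494 3.777
vertex 1.196 -2.006 3.107
vertex 1.97 -2.419 3.043
endloop
endfacet
facet normal 0.701 -0.591 0.398
outer loop
vertex 1.49 -2.494 3.777
vertex 1.97 -2.419 3.043
vertex 2.459 -0.802 4.584
endloop
endfacet
facet normal 0.701 -0.591 0.398
outer loop
vertex 2.459 -0.802 4.584
vertex 1.97 -2.419 3.043
vertex 2.939 -0.727 3.85
endloop
endfacet
facet normal 0.459 0.802 0.382
outer loop
vertex 2.459 -0.802 4.584
vertex 2.939 -0.727 3.85
vertex 2.164 -0.314 3.913
endloop
endfacet
facet normal -0.459 -0.802 -0.382
outer loop
vertex 1.97 -2.419 3.043
vertex 1.196 -2.006 3.107
vertex 1.676 -1.931 2.373
endloop
endfacet
facet normal 0.823 -0.222 -0.523
outer loop
vertex 1.97 -2.419 3.043
vertex 1.676 -1.931 2.373
vertex 2.939 -0.727 3.85
endloop
endfacet
facet normal 0.823 -0.222 -0.523
outer loop
vertex 2.939 -0.727 3.85
vertex 1.676 -1.931 2.373
vertex 2.644 -0.239 3.179
endloop
endfacet
facet normal 0.459 0.802 0.382
outer loop
vertex 2.939 -0.727 3.85
vertex 2.644 -0.239 3.179
vertex 2.164 -0.314 3.913
endloop
endfacet

endsolid


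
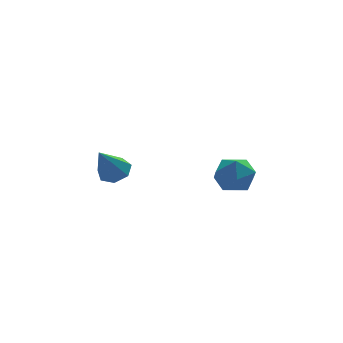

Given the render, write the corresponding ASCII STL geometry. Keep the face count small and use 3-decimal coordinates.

solid 
facet normal 0.108 0.394 0.913
outer loop
vertex 1.935 3.468 0.17
vertex 2.274 2.602 0.504
vertex 2.903 3.273 0.14
endloop
endfacet
facet normal 0.192 0.892 0.409
outer loop
vertex 1.935 3.468 0.17
vertex 2.903 3.273 0.14
vertex 2.465 3.718 -0.625
endloop
endfacet
facet normal -0.404 0.915 0.018
outer loop
vertex 1.935 3.468 0.17
vertex 2.465 3.718 -0.625
vertex 1.566 3.323 -0.735
endloop
endfacet
facet normal -0.858 0.431 0.281
outer loop
vertex 1.935 3.468 0.17
vertex 1.566 3.323 -0.735
vertex 1.448 2.634 -0.037
endloop
endfacet
facet normal -0.542 0.109 0.833
outer loop
vertex 1.935 3.468 0.17
vertex 1.448 2.634 -0.037
vertex 2.274 2.602 0.504
endloop
endfacet
facet normal 0.728 0.686 -0.018
outer loop
vertex 2.465 3.718 -0.625
vertex 2.903 3.273 0.14
vertex 3.132 3.006 -0.783
endloop
endfacet
facet normal 0.590 -0.120 0.799
outer loop
vertex 2.903 3.273 0.14
vertex 2.274 2.602 0.504
vertex 3.014 2.317 -0.085
endloop
endfacet
facet normal -0.462 -0.581 0.670
outer loop
vertex 2.274 2.602 0.504
vertex 1.448 2.634 -0.037
vertex 2.115 1.922 -0.195
endloop
endfacet
facet normal -0.973 -0.060 -0.224
outer loop
vertex 1.448 2.634 -0.037
vertex 1.566 3.323 -0.735
vertex 1.677 2.367 -0.96
endloop
endfacet
facet normal -0.238 0.723 -0.649
outer loop
vertex 1.566 3.323 -0.735
vertex 2.465 3.718 -0.625
vertex 2.306 3.038 -1.324
endloop
endfacet
facet normal 0.858 -0.431 -0.281
outer loop
vertex 2.645 2.172 -0.99
vertex 3.132 3.006 -0.783
vertex 3.014 2.317 -0.085
endloop
endfacet
facet normal 0.404 -0.915 -0.018
outer loop
vertex 2.645 2.172 -0.99
vertex 3.014 2.317 -0.085
vertex 2.115 1.922 -0.195
endloop
endfacet
facet normal -0.192 -0.892 -0.409
outer loop
vertex 2.645 2.172 -0.99
vertex 2.115 1.922 -0.195
vertex 1.677 2.367 -0.96
endloop
endfacet
facet normal -0.108 -0.394 -0.913
outer loop
vertex 2.645 2.172 -0.99
vertex 1.677 2.367 -0.96
vertex 2.306 3.038 -1.324
endloop
endfacet
facet normal 0.542 -0.109 -0.833
outer loop
vertex 2.645 2.172 -0.99
vertex 2.306 3.038 -1.324
vertex 3.132 3.006 -0.783
endloop
endfacet
facet normal 0.973 0.060 0.224
outer loop
vertex 3.014 2.317 -0.085
vertex 3.132 3.006 -0.783
vertex 2.903 3.273 0.14
endloop
endfacet
facet normal 0.238 -0.723 0.649
outer loop
vertex 2.115 1.922 -0.195
vertex 3.014 2.317 -0.085
vertex 2.274 2.602 0.504
endloop
endfacet
facet normal -0.728 -0.686 0.018
outer loop
vertex 1.677 2.367 -0.96
vertex 2.115 1.922 -0.195
vertex 1.448 2.634 -0.037
endloop
endfacet
facet normal -0.590 0.120 -0.799
outer loop
vertex 2.306 3.038 -1.324
vertex 1.677 2.367 -0.96
vertex 1.566 3.323 -0.735
endloop
endfacet
facet normal 0.462 0.581 -0.670
outer loop
vertex 3.132 3.006 -0.783
vertex 2.306 3.038 -1.324
vertex 2.465 3.718 -0.625
endloop
endfacet
facet normal 0.430 0.365 -0.826
outer loop
vertex -2.105 2.027 1.142
vertex -2.755 2.15 0.858
vertex -2.351 2.589 1.262
endloop
endfacet
facet normal 0.606 0.097 0.790
outer loop
vertex -2.105 2.027 1.142
vertex -2.351 2.589 1.262
vertex -3.485 1.53 2.262
endloop
endfacet
facet normal 0.429 0.365 -0.826
outer loop
vertex -2.351 2.589 1.262
vertex -2.755 2.15 0.858
vertex -2.902 2.82 1.078
endloop
endfacet
facet normal 0.032 0.668 0.743
outer loop
vertex -2.351 2.589 1.262
vertex -2.902 2.82 1.078
vertex -3.485 1.53 2.262
endloop
endfacet
facet normal 0.430 0.365 -0.826
outer loop
vertex -2.902 2.82 1.078
vertex -2.755 2.15 0.858
vertex -3.342 2.547 0.728
endloop
endfacet
facet normal -0.681 0.638 0.359
outer loop
vertex -2.902 2.82 1.078
vertex -3.342 2.547 0.728
vertex -3.485 1.53 2.262
endloop
endfacet
facet normal 0.430 0.365 -0.826
outer loop
vertex -3.342 2.547 0.728
vertex -2.755 2.15 0.858
vertex -3.34 1.975 0.476
endloop
endfacet
facet normal -0.997 0.029 -0.074
outer loop
vertex -3.342 2.547 0.728
vertex -3.34 1.975 0.476
vertex -3.485 1.53 2.262
endloop
endfacet
facet normal 0.430 0.365 -0.826
outer loop
vertex -3.34 1.975 0.476
vertex -2.755 2.15 0.858
vertex -2.898 1.535 0.512
endloop
endfacet
facet normal -0.677 -0.699 -0.229
outer loop
vertex -3.34 1.975 0.476
vertex -2.898 1.535 0.512
vertex -3.485 1.53 2.262
endloop
endfacet
facet normal 0.429 0.365 -0.826
outer loop
vertex -2.898 1.535 0.512
vertex -2.755 2.15 0.858
vertex -2.348 1.558 0.808
endloop
endfacet
facet normal 0.037 -0.999 0.009
outer loop
vertex -2.898 1.535 0.512
vertex -2.348 1.558 0.808
vertex -3.485 1.53 2.262
endloop
endfacet
facet normal 0.430 0.365 -0.826
outer loop
vertex -2.348 1.558 0.808
vertex -2.755 2.15 0.858
vertex -2.105 2.027 1.142
endloop
endfacet
facet normal 0.608 -0.645 0.463
outer loop
vertex -2.348 1.558 0.808
vertex -2.105 2.027 1.142
vertex -3.485 1.53 2.262
endloop
endfacet

endsolid


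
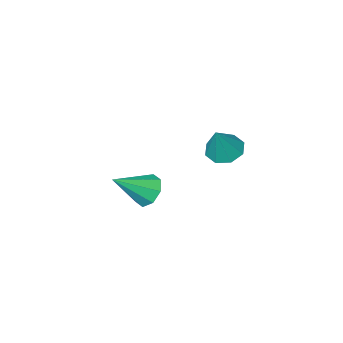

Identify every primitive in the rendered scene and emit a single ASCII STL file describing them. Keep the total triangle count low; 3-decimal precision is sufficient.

solid 
facet normal -0.800 0.145 -0.582
outer loop
vertex -0.004 -2.913 -2.906
vertex -0.49 -2.608 -2.161
vertex 0.055 -2.202 -2.81
endloop
endfacet
facet normal 0.855 -0.001 -0.519
outer loop
vertex -0.004 -2.913 -2.906
vertex 0.055 -2.202 -2.81
vertex 1.19 -2.912 -0.939
endloop
endfacet
facet normal -0.800 0.144 -0.582
outer loop
vertex 0.055 -2.202 -2.81
vertex -0.49 -2.608 -2.161
vertex -0.205 -1.729 -2.335
endloop
endfacet
facet normal 0.748 0.628 -0.216
outer loop
vertex 0.055 -2.202 -2.81
vertex -0.205 -1.729 -2.335
vertex 1.19 -2.912 -0.939
endloop
endfacet
facet normal -0.801 0.145 -0.581
outer loop
vertex -0.205 -1.729 -2.335
vertex -0.49 -2.608 -2.161
vertex -0.632 -1.771 -1.757
endloop
endfacet
facet normal 0.382 0.857 0.345
outer loop
vertex -0.205 -1.729 -2.335
vertex -0.632 -1.771 -1.757
vertex 1.19 -2.912 -0.939
endloop
endfacet
facet normal -0.800 0.145 -0.582
outer loop
vertex -0.632 -1.771 -1.757
vertex -0.49 -2.608 -2.161
vertex -0.976 -2.303 -1.417
endloop
endfacet
facet normal -0.029 0.551 0.834
outer loop
vertex -0.632 -1.771 -1.757
vertex -0.976 -2.303 -1.417
vertex 1.19 -2.912 -0.939
endloop
endfacet
facet normal -0.800 0.145 -0.582
outer loop
vertex -0.976 -2.303 -1.417
vertex -0.49 -2.608 -2.161
vertex -1.036 -3.014 -1.512
endloop
endfacet
facet normal -0.243 -0.108 0.964
outer loop
vertex -0.976 -2.303 -1.417
vertex -1.036 -3.014 -1.512
vertex 1.19 -2.912 -0.939
endloop
endfacet
facet normal -0.800 0.146 -0.582
outer loop
vertex -1.036 -3.014 -1.512
vertex -0.49 -2.608 -2.161
vertex -0.776 -3.486 -1.988
endloop
endfacet
facet normal -0.136 -0.740 0.659
outer loop
vertex -1.036 -3.014 -1.512
vertex -0.776 -3.486 -1.988
vertex 1.19 -2.912 -0.939
endloop
endfacet
facet normal -0.800 0.146 -0.583
outer loop
vertex -0.776 -3.486 -1.988
vertex -0.49 -2.608 -2.161
vertex -0.348 -3.445 -2.565
endloop
endfacet
facet normal 0.229 -0.968 0.101
outer loop
vertex -0.776 -3.486 -1.988
vertex -0.348 -3.445 -2.565
vertex 1.19 -2.912 -0.939
endloop
endfacet
facet normal -0.801 0.145 -0.582
outer loop
vertex -0.348 -3.445 -2.565
vertex -0.49 -2.608 -2.161
vertex -0.004 -2.913 -2.906
endloop
endfacet
facet normal 0.640 -0.663 -0.388
outer loop
vertex -0.348 -3.445 -2.565
vertex -0.004 -2.913 -2.906
vertex 1.19 -2.912 -0.939
endloop
endfacet
facet normal -0.425 -0.210 -0.880
outer loop
vertex -0.818 2.242 2.455
vertex -1.523 1.9 2.877
vertex -1.301 2.707 2.577
endloop
endfacet
facet normal 0.692 0.722 -0.014
outer loop
vertex -0.818 2.242 2.455
vertex -1.301 2.707 2.577
vertex -0.797 2.26 4.383
endloop
endfacet
facet normal -0.425 -0.210 -0.880
outer loop
vertex -1.301 2.707 2.577
vertex -1.523 1.9 2.877
vertex -1.913 2.7 2.874
endloop
endfacet
facet normal 0.093 0.972 0.215
outer loop
vertex -1.301 2.707 2.577
vertex -1.913 2.7 2.874
vertex -0.797 2.26 4.383
endloop
endfacet
facet normal -0.424 -0.210 -0.881
outer loop
vertex -1.913 2.7 2.874
vertex -1.523 1.9 2.877
vertex -2.298 2.223 3.173
endloop
endfacet
facet normal -0.455 0.707 0.542
outer loop
vertex -1.913 2.7 2.874
vertex -2.298 2.223 3.173
vertex -0.797 2.26 4.383
endloop
endfacet
facet normal -0.424 -0.211 -0.880
outer loop
vertex -2.298 2.223 3.173
vertex -1.523 1.9 2.877
vertex -2.228 1.558 3.299
endloop
endfacet
facet normal -0.627 0.081 0.775
outer loop
vertex -2.298 2.223 3.173
vertex -2.228 1.558 3.299
vertex -0.797 2.26 4.383
endloop
endfacet
facet normal -0.425 -0.211 -0.880
outer loop
vertex -2.228 1.558 3.299
vertex -1.523 1.9 2.877
vertex -1.746 1.092 3.178
endloop
endfacet
facet normal -0.325 -0.538 0.778
outer loop
vertex -2.228 1.558 3.299
vertex -1.746 1.092 3.178
vertex -0.797 2.26 4.383
endloop
endfacet
facet normal -0.425 -0.211 -0.880
outer loop
vertex -1.746 1.092 3.178
vertex -1.523 1.9 2.877
vertex -1.133 1.1 2.88
endloop
endfacet
facet normal 0.277 -0.790 0.548
outer loop
vertex -1.746 1.092 3.178
vertex -1.133 1.1 2.88
vertex -0.797 2.26 4.383
endloop
endfacet
facet normal -0.425 -0.210 -0.881
outer loop
vertex -1.133 1.1 2.88
vertex -1.523 1.9 2.877
vertex -0.749 1.576 2.581
endloop
endfacet
facet normal 0.822 -0.524 0.221
outer loop
vertex -1.133 1.1 2.88
vertex -0.749 1.576 2.581
vertex -0.797 2.26 4.383
endloop
endfacet
facet normal -0.425 -0.211 -0.880
outer loop
vertex -0.749 1.576 2.581
vertex -1.523 1.9 2.877
vertex -0.818 2.242 2.455
endloop
endfacet
facet normal 0.995 0.101 -0.012
outer loop
vertex -0.749 1.576 2.581
vertex -0.818 2.242 2.455
vertex -0.797 2.26 4.383
endloop
endfacet

endsolid


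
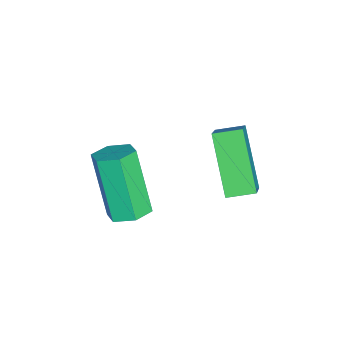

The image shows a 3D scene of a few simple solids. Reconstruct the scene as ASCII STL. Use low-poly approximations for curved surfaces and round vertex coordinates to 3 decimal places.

solid 
facet normal 0.377 0.260 -0.889
outer loop
vertex 3.331 -0.311 -2.166
vertex 2.825 0.047 -2.276
vertex 3.329 0.294 -1.99
endloop
endfacet
facet normal 0.926 -0.102 0.363
outer loop
vertex 3.331 -0.311 -2.166
vertex 3.329 0.294 -1.99
vertex 2.562 -0.845 -0.354
endloop
endfacet
facet normal 0.926 -0.102 0.363
outer loop
vertex 2.562 -0.845 -0.354
vertex 3.329 0.294 -1.99
vertex 2.559 -0.24 -0.177
endloop
endfacet
facet normal -0.378 -0.262 0.888
outer loop
vertex 2.562 -0.845 -0.354
vertex 2.559 -0.24 -0.177
vertex 2.055 -0.487 -0.464
endloop
endfacet
facet normal 0.376 0.262 -0.889
outer loop
vertex 3.329 0.294 -1.99
vertex 2.825 0.047 -2.276
vertex 2.822 0.652 -2.099
endloop
endfacet
facet normal 0.459 0.780 0.425
outer loop
vertex 3.329 0.294 -1.99
vertex 2.822 0.652 -2.099
vertex 2.559 -0.24 -0.177
endloop
endfacet
facet normal 0.459 0.780 0.425
outer loop
vertex 2.559 -0.24 -0.177
vertex 2.822 0.652 -2.099
vertex 2.052 0.118 -0.287
endloop
endfacet
facet normal -0.378 -0.262 0.888
outer loop
vertex 2.559 -0.24 -0.177
vertex 2.052 0.118 -0.287
vertex 2.055 -0.487 -0.464
endloop
endfacet
facet normal 0.378 0.262 -0.888
outer loop
vertex 2.822 0.652 -2.099
vertex 2.825 0.047 -2.276
vertex 2.318 0.405 -2.386
endloop
endfacet
facet normal -0.467 0.882 0.061
outer loop
vertex 2.822 0.652 -2.099
vertex 2.318 0.405 -2.386
vertex 2.052 0.118 -0.287
endloop
endfacet
facet normal -0.468 0.882 0.061
outer loop
vertex 2.052 0.118 -0.287
vertex 2.318 0.405 -2.386
vertex 1.549 -0.129 -0.574
endloop
endfacet
facet normal -0.378 -0.262 0.888
outer loop
vertex 2.052 0.118 -0.287
vertex 1.549 -0.129 -0.574
vertex 2.055 -0.487 -0.464
endloop
endfacet
facet normal 0.378 0.262 -0.888
outer loop
vertex 2.318 0.405 -2.386
vertex 2.825 0.047 -2.276
vertex 2.321 -0.2 -2.563
endloop
endfacet
facet normal -0.926 0.102 -0.363
outer loop
vertex 2.318 0.405 -2.386
vertex 2.321 -0.2 -2.563
vertex 1.549 -0.129 -0.574
endloop
endfacet
facet normal -0.926 0.103 -0.363
outer loop
vertex 1.549 -0.129 -0.574
vertex 2.321 -0.2 -2.563
vertex 1.551 -0.734 -0.75
endloop
endfacet
facet normal -0.377 -0.260 0.889
outer loop
vertex 1.549 -0.129 -0.574
vertex 1.551 -0.734 -0.75
vertex 2.055 -0.487 -0.464
endloop
endfacet
facet normal 0.378 0.262 -0.888
outer loop
vertex 2.321 -0.2 -2.563
vertex 2.825 0.047 -2.276
vertex 2.828 -0.558 -2.453
endloop
endfacet
facet normal -0.459 -0.780 -0.425
outer loop
vertex 2.321 -0.2 -2.563
vertex 2.828 -0.558 -2.453
vertex 1.551 -0.734 -0.75
endloop
endfacet
facet normal -0.459 -0.780 -0.425
outer loop
vertex 1.551 -0.734 -0.75
vertex 2.828 -0.558 -2.453
vertex 2.058 -1.092 -0.641
endloop
endfacet
facet normal -0.376 -0.262 0.889
outer loop
vertex 1.551 -0.734 -0.75
vertex 2.058 -1.092 -0.641
vertex 2.055 -0.487 -0.464
endloop
endfacet
facet normal 0.378 0.262 -0.888
outer loop
vertex 2.828 -0.558 -2.453
vertex 2.825 0.047 -2.276
vertex 3.331 -0.311 -2.166
endloop
endfacet
facet normal 0.468 -0.882 -0.061
outer loop
vertex 2.828 -0.558 -2.453
vertex 3.331 -0.311 -2.166
vertex 2.058 -1.092 -0.641
endloop
endfacet
facet normal 0.467 -0.882 -0.062
outer loop
vertex 2.058 -1.092 -0.641
vertex 3.331 -0.311 -2.166
vertex 2.562 -0.845 -0.354
endloop
endfacet
facet normal -0.378 -0.262 0.888
outer loop
vertex 2.058 -1.092 -0.641
vertex 2.562 -0.845 -0.354
vertex 2.055 -0.487 -0.464
endloop
endfacet
facet normal -0.639 -0.270 0.720
outer loop
vertex 1.327 2.006 -0.018
vertex 1.167 2.805 0.139
vertex 0.307 1.981 -0.933
endloop
endfacet
facet normal 0.193 -0.963 -0.189
outer loop
vertex 1.573 2.515 -2.359
vertex 1.327 2.006 -0.018
vertex 0.307 1.981 -0.933
endloop
endfacet
facet normal -0.639 -0.270 0.720
outer loop
vertex 0.307 1.981 -0.933
vertex 1.167 2.805 0.139
vertex 0.147 2.78 -0.776
endloop
endfacet
facet normal -0.744 -0.018 -0.668
outer loop
vertex 0.147 2.78 -0.776
vertex 1.573 2.515 -2.359
vertex 0.307 1.981 -0.933
endloop
endfacet
facet normal 0.744 0.018 0.668
outer loop
vertex 1.327 2.006 -0.018
vertex 2.433 3.339 -1.287
vertex 1.167 2.805 0.139
endloop
endfacet
facet normal 0.193 -0.963 -0.189
outer loop
vertex 2.593 2.54 -1.444
vertex 1.327 2.006 -0.018
vertex 1.573 2.515 -2.359
endloop
endfacet
facet normal 0.744 0.018 0.668
outer loop
vertex 2.593 2.54 -1.444
vertex 2.433 3.339 -1.287
vertex 1.327 2.006 -0.018
endloop
endfacet
facet normal -0.193 0.963 0.189
outer loop
vertex 1.167 2.805 0.139
vertex 2.433 3.339 -1.287
vertex 0.147 2.78 -0.776
endloop
endfacet
facet normal -0.744 -0.018 -0.668
outer loop
vertex 1.413 3.314 -2.202
vertex 1.573 2.515 -2.359
vertex 0.147 2.78 -0.776
endloop
endfacet
facet normal -0.193 0.963 0.189
outer loop
vertex 0.147 2.78 -0.776
vertex 2.433 3.339 -1.287
vertex 1.413 3.314 -2.202
endloop
endfacet
facet normal 0.639 0.270 -0.720
outer loop
vertex 1.413 3.314 -2.202
vertex 2.593 2.54 -1.444
vertex 1.573 2.515 -2.359
endloop
endfacet
facet normal 0.639 0.270 -0.720
outer loop
vertex 2.433 3.339 -1.287
vertex 2.593 2.54 -1.444
vertex 1.413 3.314 -2.202
endloop
endfacet

endsolid


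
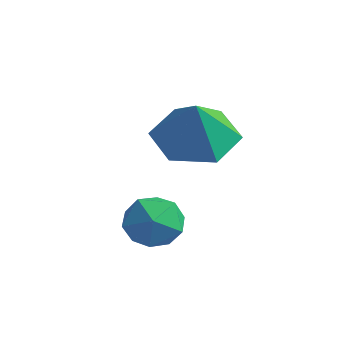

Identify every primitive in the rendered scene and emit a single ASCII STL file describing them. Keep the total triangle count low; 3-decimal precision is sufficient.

solid 
facet normal -0.294 0.315 -0.902
outer loop
vertex -1.627 3.387 -1.946
vertex -2.306 2.828 -1.92
vertex -2.396 3.645 -1.605
endloop
endfacet
facet normal 0.485 0.572 0.661
outer loop
vertex -1.627 3.387 -1.946
vertex -2.396 3.645 -1.605
vertex -1.974 2.472 -0.9
endloop
endfacet
facet normal -0.294 0.316 -0.902
outer loop
vertex -2.396 3.645 -1.605
vertex -2.306 2.828 -1.92
vertex -3.075 3.087 -1.579
endloop
endfacet
facet normal -0.303 0.409 0.861
outer loop
vertex -2.396 3.645 -1.605
vertex -3.075 3.087 -1.579
vertex -1.974 2.472 -0.9
endloop
endfacet
facet normal -0.294 0.315 -0.902
outer loop
vertex -3.075 3.087 -1.579
vertex -2.306 2.828 -1.92
vertex -2.986 2.27 -1.893
endloop
endfacet
facet normal -0.624 -0.339 0.705
outer loop
vertex -3.075 3.087 -1.579
vertex -2.986 2.27 -1.893
vertex -1.974 2.472 -0.9
endloop
endfacet
facet normal -0.294 0.315 -0.902
outer loop
vertex -2.986 2.27 -1.893
vertex -2.306 2.828 -1.92
vertex -2.217 2.011 -2.234
endloop
endfacet
facet normal -0.157 -0.924 0.348
outer loop
vertex -2.986 2.27 -1.893
vertex -2.217 2.011 -2.234
vertex -1.974 2.472 -0.9
endloop
endfacet
facet normal -0.295 0.315 -0.902
outer loop
vertex -2.217 2.011 -2.234
vertex -2.306 2.828 -1.92
vertex -1.537 2.57 -2.261
endloop
endfacet
facet normal 0.632 -0.761 0.148
outer loop
vertex -2.217 2.011 -2.234
vertex -1.537 2.57 -2.261
vertex -1.974 2.472 -0.9
endloop
endfacet
facet normal -0.294 0.315 -0.902
outer loop
vertex -1.537 2.57 -2.261
vertex -2.306 2.828 -1.92
vertex -1.627 3.387 -1.946
endloop
endfacet
facet normal 0.952 -0.013 0.305
outer loop
vertex -1.537 2.57 -2.261
vertex -1.627 3.387 -1.946
vertex -1.974 2.472 -0.9
endloop
endfacet
facet normal 0.114 0.850 0.514
outer loop
vertex -1.607 1.774 -3.405
vertex -2.135 1.612 -3.02
vertex -1.515 1.42 -2.84
endloop
endfacet
facet normal 0.741 0.617 0.266
outer loop
vertex -1.607 1.774 -3.405
vertex -1.515 1.42 -2.84
vertex -1.178 1.256 -3.399
endloop
endfacet
facet normal 0.693 0.569 -0.444
outer loop
vertex -1.607 1.774 -3.405
vertex -1.178 1.256 -3.399
vertex -1.589 1.347 -3.924
endloop
endfacet
facet normal 0.036 0.772 -0.634
outer loop
vertex -1.607 1.774 -3.405
vertex -1.589 1.347 -3.924
vertex -2.18 1.567 -3.69
endloop
endfacet
facet normal -0.321 0.946 -0.042
outer loop
vertex -1.607 1.774 -3.405
vertex -2.18 1.567 -3.69
vertex -2.135 1.612 -3.02
endloop
endfacet
facet normal 0.851 -0.039 0.524
outer loop
vertex -1.178 1.256 -3.399
vertex -1.515 1.42 -2.84
vertex -1.44 0.773 -3.01
endloop
endfacet
facet normal -0.164 0.338 0.927
outer loop
vertex -1.515 1.42 -2.84
vertex -2.135 1.612 -3.02
vertex -2.031 0.993 -2.776
endloop
endfacet
facet normal -0.870 0.492 0.025
outer loop
vertex -2.135 1.612 -3.02
vertex -2.18 1.567 -3.69
vertex -2.442 1.084 -3.301
endloop
endfacet
facet normal -0.291 0.211 -0.933
outer loop
vertex -2.18 1.567 -3.69
vertex -1.589 1.347 -3.924
vertex -2.105 0.92 -3.86
endloop
endfacet
facet normal 0.772 -0.117 -0.625
outer loop
vertex -1.589 1.347 -3.924
vertex -1.178 1.256 -3.399
vertex -1.485 0.728 -3.68
endloop
endfacet
facet normal -0.036 -0.772 0.634
outer loop
vertex -2.013 0.566 -3.295
vertex -1.44 0.773 -3.01
vertex -2.031 0.993 -2.776
endloop
endfacet
facet normal -0.693 -0.569 0.444
outer loop
vertex -2.013 0.566 -3.295
vertex -2.031 0.993 -2.776
vertex -2.442 1.084 -3.301
endloop
endfacet
facet normal -0.741 -0.617 -0.266
outer loop
vertex -2.013 0.566 -3.295
vertex -2.442 1.084 -3.301
vertex -2.105 0.92 -3.86
endloop
endfacet
facet normal -0.114 -0.850 -0.514
outer loop
vertex -2.013 0.566 -3.295
vertex -2.105 0.92 -3.86
vertex -1.485 0.728 -3.68
endloop
endfacet
facet normal 0.321 -0.946 0.042
outer loop
vertex -2.013 0.566 -3.295
vertex -1.485 0.728 -3.68
vertex -1.44 0.773 -3.01
endloop
endfacet
facet normal 0.291 -0.211 0.933
outer loop
vertex -2.031 0.993 -2.776
vertex -1.44 0.773 -3.01
vertex -1.515 1.42 -2.84
endloop
endfacet
facet normal -0.772 0.117 0.625
outer loop
vertex -2.442 1.084 -3.301
vertex -2.031 0.993 -2.776
vertex -2.135 1.612 -3.02
endloop
endfacet
facet normal -0.851 0.039 -0.524
outer loop
vertex -2.105 0.92 -3.86
vertex -2.442 1.084 -3.301
vertex -2.18 1.567 -3.69
endloop
endfacet
facet normal 0.164 -0.338 -0.927
outer loop
vertex -1.485 0.728 -3.68
vertex -2.105 0.92 -3.86
vertex -1.589 1.347 -3.924
endloop
endfacet
facet normal 0.870 -0.492 -0.025
outer loop
vertex -1.44 0.773 -3.01
vertex -1.485 0.728 -3.68
vertex -1.178 1.256 -3.399
endloop
endfacet

endsolid


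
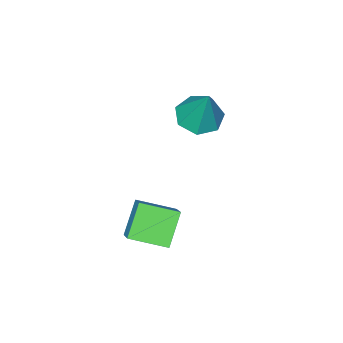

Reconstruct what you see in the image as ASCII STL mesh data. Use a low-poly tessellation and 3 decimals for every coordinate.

solid 
facet normal -0.636 0.716 -0.288
outer loop
vertex -0.152 -2.149 1.161
vertex 0.759 -1.759 0.116
vertex -0.642 -2.864 0.466
endloop
endfacet
facet normal -0.633 -0.271 0.725
outer loop
vertex 0.281 -3.901 0.884
vertex -0.152 -2.149 1.161
vertex -0.642 -2.864 0.466
endloop
endfacet
facet normal -0.636 0.716 -0.288
outer loop
vertex -0.642 -2.864 0.466
vertex 0.759 -1.759 0.116
vertex 0.27 -2.473 -0.578
endloop
endfacet
facet normal -0.440 -0.644 -0.626
outer loop
vertex 0.27 -2.473 -0.578
vertex 0.281 -3.901 0.884
vertex -0.642 -2.864 0.466
endloop
endfacet
facet normal 0.441 0.644 0.625
outer loop
vertex -0.152 -2.149 1.161
vertex 1.682 -2.796 0.534
vertex 0.759 -1.759 0.116
endloop
endfacet
facet normal -0.633 -0.271 0.725
outer loop
vertex 0.77 -3.187 1.578
vertex -0.152 -2.149 1.161
vertex 0.281 -3.901 0.884
endloop
endfacet
facet normal 0.441 0.643 0.626
outer loop
vertex 0.77 -3.187 1.578
vertex 1.682 -2.796 0.534
vertex -0.152 -2.149 1.161
endloop
endfacet
facet normal 0.633 0.271 -0.725
outer loop
vertex 0.759 -1.759 0.116
vertex 1.682 -2.796 0.534
vertex 0.27 -2.473 -0.578
endloop
endfacet
facet normal -0.442 -0.643 -0.625
outer loop
vertex 1.192 -3.511 -0.161
vertex 0.281 -3.901 0.884
vertex 0.27 -2.473 -0.578
endloop
endfacet
facet normal 0.633 0.271 -0.725
outer loop
vertex 0.27 -2.473 -0.578
vertex 1.682 -2.796 0.534
vertex 1.192 -3.511 -0.161
endloop
endfacet
facet normal 0.636 -0.716 0.288
outer loop
vertex 1.192 -3.511 -0.161
vertex 0.77 -3.187 1.578
vertex 0.281 -3.901 0.884
endloop
endfacet
facet normal 0.636 -0.716 0.288
outer loop
vertex 1.682 -2.796 0.534
vertex 0.77 -3.187 1.578
vertex 1.192 -3.511 -0.161
endloop
endfacet
facet normal -0.158 -0.394 -0.905
outer loop
vertex -2.688 -5.04 3.298
vertex -3.139 -4.311 3.059
vertex -2.268 -4.476 2.979
endloop
endfacet
facet normal 0.820 -0.358 0.446
outer loop
vertex -2.688 -5.04 3.298
vertex -2.268 -4.476 2.979
vertex -2.841 -3.569 4.761
endloop
endfacet
facet normal -0.158 -0.395 -0.905
outer loop
vertex -2.268 -4.476 2.979
vertex -3.139 -4.311 3.059
vertex -2.503 -3.788 2.72
endloop
endfacet
facet normal 0.926 0.360 0.115
outer loop
vertex -2.268 -4.476 2.979
vertex -2.503 -3.788 2.72
vertex -2.841 -3.569 4.761
endloop
endfacet
facet normal -0.159 -0.394 -0.905
outer loop
vertex -2.503 -3.788 2.72
vertex -3.139 -4.311 3.059
vertex -3.218 -3.493 2.717
endloop
endfacet
facet normal 0.381 0.924 -0.036
outer loop
vertex -2.503 -3.788 2.72
vertex -3.218 -3.493 2.717
vertex -2.841 -3.569 4.761
endloop
endfacet
facet normal -0.158 -0.394 -0.906
outer loop
vertex -3.218 -3.493 2.717
vertex -3.139 -4.311 3.059
vertex -3.872 -3.815 2.971
endloop
endfacet
facet normal -0.405 0.908 0.108
outer loop
vertex -3.218 -3.493 2.717
vertex -3.872 -3.815 2.971
vertex -2.841 -3.569 4.761
endloop
endfacet
facet normal -0.158 -0.395 -0.905
outer loop
vertex -3.872 -3.815 2.971
vertex -3.139 -4.311 3.059
vertex -3.974 -4.51 3.292
endloop
endfacet
facet normal -0.838 0.325 0.438
outer loop
vertex -3.872 -3.815 2.971
vertex -3.974 -4.51 3.292
vertex -2.841 -3.569 4.761
endloop
endfacet
facet normal -0.159 -0.394 -0.905
outer loop
vertex -3.974 -4.51 3.292
vertex -3.139 -4.311 3.059
vertex -3.447 -5.055 3.437
endloop
endfacet
facet normal -0.594 -0.387 0.706
outer loop
vertex -3.974 -4.51 3.292
vertex -3.447 -5.055 3.437
vertex -2.841 -3.569 4.761
endloop
endfacet
facet normal -0.158 -0.395 -0.905
outer loop
vertex -3.447 -5.055 3.437
vertex -3.139 -4.311 3.059
vertex -2.688 -5.04 3.298
endloop
endfacet
facet normal 0.144 -0.690 0.709
outer loop
vertex -3.447 -5.055 3.437
vertex -2.688 -5.04 3.298
vertex -2.841 -3.569 4.761
endloop
endfacet

endsolid


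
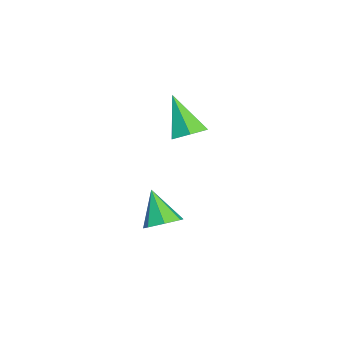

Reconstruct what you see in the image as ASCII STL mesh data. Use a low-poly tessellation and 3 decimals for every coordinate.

solid 
facet normal 0.414 0.344 -0.843
outer loop
vertex 1.917 -1.138 -2.903
vertex 1.24 -0.621 -3.024
vertex 1.97 -0.458 -2.599
endloop
endfacet
facet normal 0.669 -0.346 0.658
outer loop
vertex 1.917 -1.138 -2.903
vertex 1.97 -0.458 -2.599
vertex 0.5 -1.239 -1.516
endloop
endfacet
facet normal 0.413 0.345 -0.843
outer loop
vertex 1.97 -0.458 -2.599
vertex 1.24 -0.621 -3.024
vertex 1.473 0.098 -2.615
endloop
endfacet
facet normal 0.405 0.386 0.829
outer loop
vertex 1.97 -0.458 -2.599
vertex 1.473 0.098 -2.615
vertex 0.5 -1.239 -1.516
endloop
endfacet
facet normal 0.414 0.345 -0.842
outer loop
vertex 1.473 0.098 -2.615
vertex 1.24 -0.621 -3.024
vertex 0.801 0.113 -2.939
endloop
endfacet
facet normal -0.286 0.724 0.627
outer loop
vertex 1.473 0.098 -2.615
vertex 0.801 0.113 -2.939
vertex 0.5 -1.239 -1.516
endloop
endfacet
facet normal 0.414 0.345 -0.842
outer loop
vertex 0.801 0.113 -2.939
vertex 1.24 -0.621 -3.024
vertex 0.46 -0.425 -3.327
endloop
endfacet
facet normal -0.887 0.414 0.206
outer loop
vertex 0.801 0.113 -2.939
vertex 0.46 -0.425 -3.327
vertex 0.5 -1.239 -1.516
endloop
endfacet
facet normal 0.414 0.345 -0.842
outer loop
vertex 0.46 -0.425 -3.327
vertex 1.24 -0.621 -3.024
vertex 0.706 -1.111 -3.487
endloop
endfacet
facet normal -0.943 -0.311 -0.119
outer loop
vertex 0.46 -0.425 -3.327
vertex 0.706 -1.111 -3.487
vertex 0.5 -1.239 -1.516
endloop
endfacet
facet normal 0.414 0.345 -0.842
outer loop
vertex 0.706 -1.111 -3.487
vertex 1.24 -0.621 -3.024
vertex 1.355 -1.428 -3.298
endloop
endfacet
facet normal -0.412 -0.905 -0.102
outer loop
vertex 0.706 -1.111 -3.487
vertex 1.355 -1.428 -3.298
vertex 0.5 -1.239 -1.516
endloop
endfacet
facet normal 0.414 0.345 -0.842
outer loop
vertex 1.355 -1.428 -3.298
vertex 1.24 -0.621 -3.024
vertex 1.917 -1.138 -2.903
endloop
endfacet
facet normal 0.304 -0.921 0.244
outer loop
vertex 1.355 -1.428 -3.298
vertex 1.917 -1.138 -2.903
vertex 0.5 -1.239 -1.516
endloop
endfacet
facet normal 0.356 0.386 -0.851
outer loop
vertex 0.365 -0.411 1.367
vertex -0.25 0.204 1.389
vertex 0.518 0.343 1.773
endloop
endfacet
facet normal 0.748 -0.426 0.509
outer loop
vertex 0.365 -0.411 1.367
vertex 0.518 0.343 1.773
vertex -1.01 -0.624 3.211
endloop
endfacet
facet normal 0.355 0.387 -0.851
outer loop
vertex 0.518 0.343 1.773
vertex -0.25 0.204 1.389
vertex -0.097 0.958 1.796
endloop
endfacet
facet normal 0.459 0.430 0.777
outer loop
vertex 0.518 0.343 1.773
vertex -0.097 0.958 1.796
vertex -1.01 -0.624 3.211
endloop
endfacet
facet normal 0.355 0.387 -0.851
outer loop
vertex -0.097 0.958 1.796
vertex -0.25 0.204 1.389
vertex -0.865 0.818 1.412
endloop
endfacet
facet normal -0.408 0.728 0.551
outer loop
vertex -0.097 0.958 1.796
vertex -0.865 0.818 1.412
vertex -1.01 -0.624 3.211
endloop
endfacet
facet normal 0.354 0.387 -0.852
outer loop
vertex -0.865 0.818 1.412
vertex -0.25 0.204 1.389
vertex -1.018 0.064 1.006
endloop
endfacet
facet normal -0.984 0.169 0.056
outer loop
vertex -0.865 0.818 1.412
vertex -1.018 0.064 1.006
vertex -1.01 -0.624 3.211
endloop
endfacet
facet normal 0.354 0.387 -0.852
outer loop
vertex -1.018 0.064 1.006
vertex -0.25 0.204 1.389
vertex -0.403 -0.55 0.983
endloop
endfacet
facet normal -0.694 -0.688 -0.212
outer loop
vertex -1.018 0.064 1.006
vertex -0.403 -0.55 0.983
vertex -1.01 -0.624 3.211
endloop
endfacet
facet normal 0.356 0.386 -0.851
outer loop
vertex -0.403 -0.55 0.983
vertex -0.25 0.204 1.389
vertex 0.365 -0.411 1.367
endloop
endfacet
facet normal 0.171 -0.985 0.014
outer loop
vertex -0.403 -0.55 0.983
vertex 0.365 -0.411 1.367
vertex -1.01 -0.624 3.211
endloop
endfacet

endsolid


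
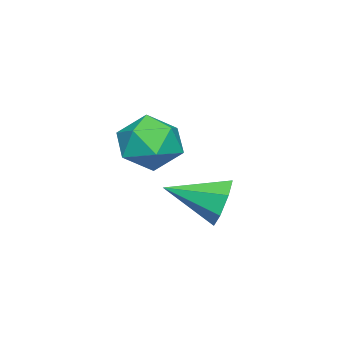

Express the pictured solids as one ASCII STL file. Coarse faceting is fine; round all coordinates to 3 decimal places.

solid 
facet normal -0.993 0.006 -0.116
outer loop
vertex -2.772 -2.595 2.933
vertex -2.843 -3.173 3.511
vertex -2.863 -2.381 3.72
endloop
endfacet
facet normal -0.716 0.648 -0.259
outer loop
vertex -2.772 -2.595 2.933
vertex -2.863 -2.381 3.72
vertex -2.328 -1.98 3.244
endloop
endfacet
facet normal -0.239 0.570 -0.786
outer loop
vertex -2.772 -2.595 2.933
vertex -2.328 -1.98 3.244
vertex -1.977 -2.525 2.742
endloop
endfacet
facet normal -0.222 -0.119 -0.968
outer loop
vertex -2.772 -2.595 2.933
vertex -1.977 -2.525 2.742
vertex -2.296 -3.262 2.906
endloop
endfacet
facet normal -0.688 -0.469 -0.553
outer loop
vertex -2.772 -2.595 2.933
vertex -2.296 -3.262 2.906
vertex -2.843 -3.173 3.511
endloop
endfacet
facet normal -0.368 0.873 0.322
outer loop
vertex -2.328 -1.98 3.244
vertex -2.863 -2.381 3.72
vertex -2.124 -2.178 4.014
endloop
endfacet
facet normal -0.816 -0.167 0.554
outer loop
vertex -2.863 -2.381 3.72
vertex -2.843 -3.173 3.511
vertex -2.443 -2.915 4.178
endloop
endfacet
facet normal -0.323 -0.934 -0.155
outer loop
vertex -2.843 -3.173 3.511
vertex -2.296 -3.262 2.906
vertex -2.092 -3.46 3.676
endloop
endfacet
facet normal 0.429 -0.369 -0.824
outer loop
vertex -2.296 -3.262 2.906
vertex -1.977 -2.525 2.742
vertex -1.557 -3.059 3.2
endloop
endfacet
facet normal 0.402 0.747 -0.530
outer loop
vertex -1.977 -2.525 2.742
vertex -2.328 -1.98 3.244
vertex -1.577 -2.267 3.409
endloop
endfacet
facet normal 0.222 0.119 0.968
outer loop
vertex -1.648 -2.845 3.987
vertex -2.124 -2.178 4.014
vertex -2.443 -2.915 4.178
endloop
endfacet
facet normal 0.239 -0.570 0.786
outer loop
vertex -1.648 -2.845 3.987
vertex -2.443 -2.915 4.178
vertex -2.092 -3.46 3.676
endloop
endfacet
facet normal 0.716 -0.648 0.259
outer loop
vertex -1.648 -2.845 3.987
vertex -2.092 -3.46 3.676
vertex -1.557 -3.059 3.2
endloop
endfacet
facet normal 0.993 -0.006 0.116
outer loop
vertex -1.648 -2.845 3.987
vertex -1.557 -3.059 3.2
vertex -1.577 -2.267 3.409
endloop
endfacet
facet normal 0.688 0.469 0.553
outer loop
vertex -1.648 -2.845 3.987
vertex -1.577 -2.267 3.409
vertex -2.124 -2.178 4.014
endloop
endfacet
facet normal -0.429 0.369 0.824
outer loop
vertex -2.443 -2.915 4.178
vertex -2.124 -2.178 4.014
vertex -2.863 -2.381 3.72
endloop
endfacet
facet normal -0.402 -0.747 0.530
outer loop
vertex -2.092 -3.46 3.676
vertex -2.443 -2.915 4.178
vertex -2.843 -3.173 3.511
endloop
endfacet
facet normal 0.368 -0.873 -0.322
outer loop
vertex -1.557 -3.059 3.2
vertex -2.092 -3.46 3.676
vertex -2.296 -3.262 2.906
endloop
endfacet
facet normal 0.816 0.167 -0.554
outer loop
vertex -1.577 -2.267 3.409
vertex -1.557 -3.059 3.2
vertex -1.977 -2.525 2.742
endloop
endfacet
facet normal 0.323 0.934 0.155
outer loop
vertex -2.124 -2.178 4.014
vertex -1.577 -2.267 3.409
vertex -2.328 -1.98 3.244
endloop
endfacet
facet normal -0.350 0.887 -0.301
outer loop
vertex -0.147 -0.314 2.284
vertex -0.491 -0.271 2.81
vertex 0.098 -0.073 2.709
endloop
endfacet
facet normal 0.894 -0.239 -0.380
outer loop
vertex -0.147 -0.314 2.284
vertex 0.098 -0.073 2.709
vertex -0.049 -1.389 3.19
endloop
endfacet
facet normal -0.350 0.887 -0.301
outer loop
vertex 0.098 -0.073 2.709
vertex -0.491 -0.271 2.81
vertex -0.1 0.019 3.21
endloop
endfacet
facet normal 0.931 0.029 0.363
outer loop
vertex 0.098 -0.073 2.709
vertex -0.1 0.019 3.21
vertex -0.049 -1.389 3.19
endloop
endfacet
facet normal -0.350 0.887 -0.301
outer loop
vertex -0.1 0.019 3.21
vertex -0.491 -0.271 2.81
vertex -0.593 -0.108 3.41
endloop
endfacet
facet normal 0.376 0.000 0.927
outer loop
vertex -0.1 0.019 3.21
vertex -0.593 -0.108 3.41
vertex -0.049 -1.389 3.19
endloop
endfacet
facet normal -0.351 0.887 -0.301
outer loop
vertex -0.593 -0.108 3.41
vertex -0.491 -0.271 2.81
vertex -1.009 -0.358 3.158
endloop
endfacet
facet normal -0.354 -0.302 0.885
outer loop
vertex -0.593 -0.108 3.41
vertex -1.009 -0.358 3.158
vertex -0.049 -1.389 3.19
endloop
endfacet
facet normal -0.351 0.886 -0.301
outer loop
vertex -1.009 -0.358 3.158
vertex -0.491 -0.271 2.81
vertex -1.035 -0.543 2.644
endloop
endfacet
facet normal -0.709 -0.652 0.270
outer loop
vertex -1.009 -0.358 3.158
vertex -1.035 -0.543 2.644
vertex -0.049 -1.389 3.19
endloop
endfacet
facet normal -0.351 0.886 -0.301
outer loop
vertex -1.035 -0.543 2.644
vertex -0.491 -0.271 2.81
vertex -0.651 -0.523 2.255
endloop
endfacet
facet normal -0.421 -0.784 -0.456
outer loop
vertex -1.035 -0.543 2.644
vertex -0.651 -0.523 2.255
vertex -0.049 -1.389 3.19
endloop
endfacet
facet normal -0.350 0.887 -0.302
outer loop
vertex -0.651 -0.523 2.255
vertex -0.491 -0.271 2.81
vertex -0.147 -0.314 2.284
endloop
endfacet
facet normal 0.292 -0.601 -0.744
outer loop
vertex -0.651 -0.523 2.255
vertex -0.147 -0.314 2.284
vertex -0.049 -1.389 3.19
endloop
endfacet

endsolid
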